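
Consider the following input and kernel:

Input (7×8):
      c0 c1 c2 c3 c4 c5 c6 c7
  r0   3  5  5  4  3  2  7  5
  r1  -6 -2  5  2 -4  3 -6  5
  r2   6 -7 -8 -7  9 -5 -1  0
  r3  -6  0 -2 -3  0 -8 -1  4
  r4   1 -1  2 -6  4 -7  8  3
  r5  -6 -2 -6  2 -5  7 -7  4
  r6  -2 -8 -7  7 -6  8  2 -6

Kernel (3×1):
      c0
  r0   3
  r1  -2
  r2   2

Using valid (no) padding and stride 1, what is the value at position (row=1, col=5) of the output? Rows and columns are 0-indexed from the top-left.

3

The receptive field on the input at this output position is [3 / -5 / -8]. Elementwise product with the kernel and sum: 3·3 + -5·-2 + -8·2.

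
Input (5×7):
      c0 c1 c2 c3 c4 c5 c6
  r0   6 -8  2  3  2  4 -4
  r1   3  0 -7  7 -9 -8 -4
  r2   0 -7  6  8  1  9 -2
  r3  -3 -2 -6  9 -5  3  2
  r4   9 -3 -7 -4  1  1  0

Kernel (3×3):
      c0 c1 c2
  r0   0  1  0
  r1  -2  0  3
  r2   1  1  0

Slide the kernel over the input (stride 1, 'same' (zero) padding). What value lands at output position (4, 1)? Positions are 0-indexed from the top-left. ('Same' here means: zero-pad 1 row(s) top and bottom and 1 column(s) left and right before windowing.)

-41

The receptive field on the zero-padded input at this output position is [-3 -2 -6 / 9 -3 -7 / 0 0 0]. Elementwise product with the kernel and sum: -2·1 + 9·-2 + -7·3 + 0·1 + 0·1.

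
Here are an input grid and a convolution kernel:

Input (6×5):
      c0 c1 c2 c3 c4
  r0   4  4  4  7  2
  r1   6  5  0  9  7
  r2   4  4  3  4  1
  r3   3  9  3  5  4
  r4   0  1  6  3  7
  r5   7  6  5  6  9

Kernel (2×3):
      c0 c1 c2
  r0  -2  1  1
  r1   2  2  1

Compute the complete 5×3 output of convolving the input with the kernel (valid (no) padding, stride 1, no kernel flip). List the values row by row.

22 22 26
12 17 31
26 28 19
14 7 28
38 35 29

Output[0,0]: The receptive field on the input at this output position is [4 4 4 / 6 5 0]. Elementwise product with the kernel and sum: 4·-2 + 4·1 + 4·1 + 6·2 + 5·2 + 0·1.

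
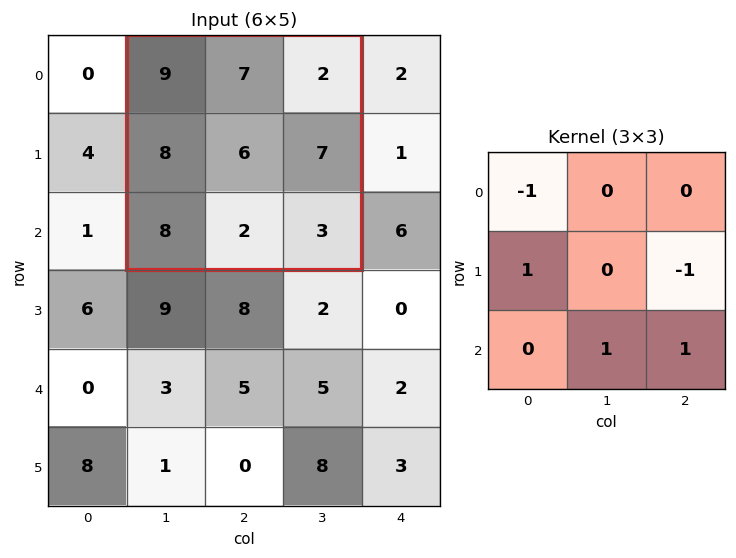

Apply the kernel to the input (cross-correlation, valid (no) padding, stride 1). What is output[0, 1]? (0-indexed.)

-3

The receptive field on the input at this output position is [9 7 2 / 8 6 7 / 8 2 3]. Elementwise product with the kernel and sum: 9·-1 + 8·1 + 7·-1 + 2·1 + 3·1.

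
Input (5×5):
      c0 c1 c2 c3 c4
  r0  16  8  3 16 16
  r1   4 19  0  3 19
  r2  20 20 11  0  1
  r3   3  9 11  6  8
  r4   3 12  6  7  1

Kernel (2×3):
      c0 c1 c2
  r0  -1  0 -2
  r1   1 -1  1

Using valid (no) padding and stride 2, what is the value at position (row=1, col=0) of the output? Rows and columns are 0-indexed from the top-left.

The receptive field on the input at this output position is [20 20 11 / 3 9 11]. Elementwise product with the kernel and sum: 20·-1 + 11·-2 + 3·1 + 9·-1 + 11·1.

-37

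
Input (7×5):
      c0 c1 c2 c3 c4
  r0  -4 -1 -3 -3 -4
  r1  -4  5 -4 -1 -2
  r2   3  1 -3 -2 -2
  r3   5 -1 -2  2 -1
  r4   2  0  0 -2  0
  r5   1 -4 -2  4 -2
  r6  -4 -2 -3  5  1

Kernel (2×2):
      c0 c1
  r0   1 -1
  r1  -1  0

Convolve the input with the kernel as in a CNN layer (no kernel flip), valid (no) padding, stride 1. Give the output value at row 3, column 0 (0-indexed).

4

The receptive field on the input at this output position is [5 -1 / 2 0]. Elementwise product with the kernel and sum: 5·1 + -1·-1 + 2·-1.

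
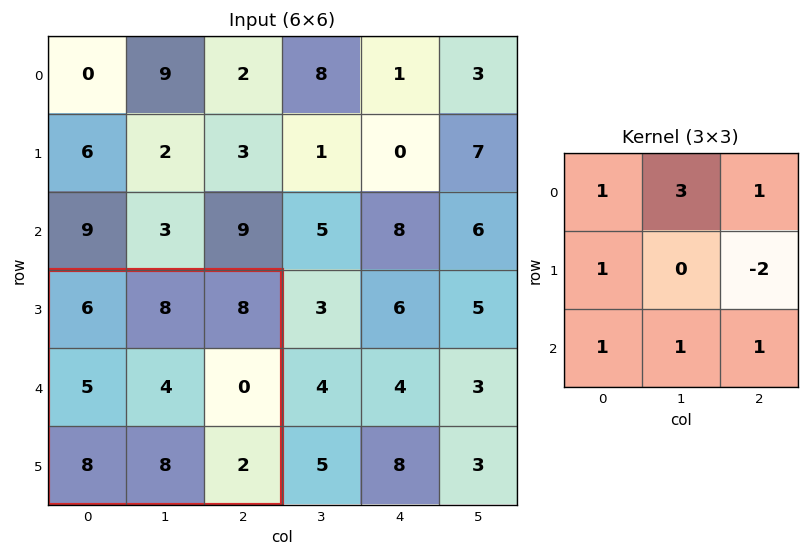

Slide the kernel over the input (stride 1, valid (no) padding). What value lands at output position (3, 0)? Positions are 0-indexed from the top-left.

61

The receptive field on the input at this output position is [6 8 8 / 5 4 0 / 8 8 2]. Elementwise product with the kernel and sum: 6·1 + 8·3 + 8·1 + 5·1 + 0·-2 + 8·1 + 8·1 + 2·1.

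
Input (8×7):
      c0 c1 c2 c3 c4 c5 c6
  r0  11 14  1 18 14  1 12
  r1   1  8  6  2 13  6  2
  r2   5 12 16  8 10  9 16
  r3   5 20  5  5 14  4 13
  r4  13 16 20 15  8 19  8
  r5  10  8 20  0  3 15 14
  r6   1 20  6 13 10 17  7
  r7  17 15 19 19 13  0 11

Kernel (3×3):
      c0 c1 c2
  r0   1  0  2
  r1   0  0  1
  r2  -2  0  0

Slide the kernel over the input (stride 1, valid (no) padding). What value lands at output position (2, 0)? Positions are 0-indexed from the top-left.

16

The receptive field on the input at this output position is [5 12 16 / 5 20 5 / 13 16 20]. Elementwise product with the kernel and sum: 5·1 + 16·2 + 5·1 + 13·-2.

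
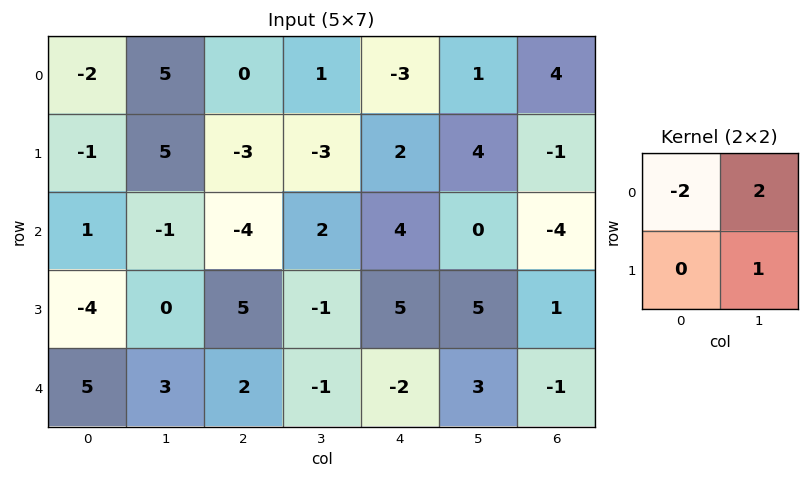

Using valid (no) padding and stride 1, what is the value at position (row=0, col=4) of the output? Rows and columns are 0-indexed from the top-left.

12

The receptive field on the input at this output position is [-3 1 / 2 4]. Elementwise product with the kernel and sum: -3·-2 + 1·2 + 4·1.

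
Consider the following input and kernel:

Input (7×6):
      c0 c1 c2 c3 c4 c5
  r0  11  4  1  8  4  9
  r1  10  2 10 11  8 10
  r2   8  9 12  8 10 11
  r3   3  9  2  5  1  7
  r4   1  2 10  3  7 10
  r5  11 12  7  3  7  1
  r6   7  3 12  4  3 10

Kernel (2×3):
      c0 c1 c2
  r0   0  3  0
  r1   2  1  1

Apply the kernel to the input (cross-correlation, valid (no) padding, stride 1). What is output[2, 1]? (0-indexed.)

61

The receptive field on the input at this output position is [9 12 8 / 9 2 5]. Elementwise product with the kernel and sum: 12·3 + 9·2 + 2·1 + 5·1.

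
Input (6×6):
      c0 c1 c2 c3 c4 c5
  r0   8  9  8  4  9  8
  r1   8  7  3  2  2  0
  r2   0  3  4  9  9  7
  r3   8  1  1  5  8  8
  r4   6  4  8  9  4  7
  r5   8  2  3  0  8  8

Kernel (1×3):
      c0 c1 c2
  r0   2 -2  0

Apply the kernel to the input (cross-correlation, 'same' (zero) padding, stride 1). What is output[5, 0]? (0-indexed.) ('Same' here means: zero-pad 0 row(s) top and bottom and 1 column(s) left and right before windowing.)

The receptive field on the zero-padded input at this output position is [0 8 2]. Elementwise product with the kernel and sum: 0·2 + 8·-2.

-16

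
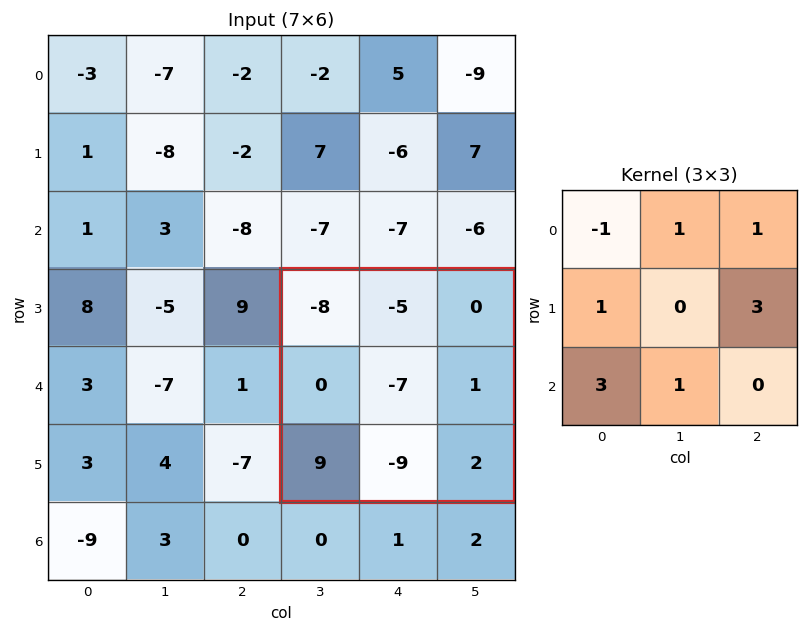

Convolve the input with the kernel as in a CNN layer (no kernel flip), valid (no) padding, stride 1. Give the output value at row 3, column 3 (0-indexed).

The receptive field on the input at this output position is [-8 -5 0 / 0 -7 1 / 9 -9 2]. Elementwise product with the kernel and sum: -8·-1 + -5·1 + 0·1 + 0·1 + 1·3 + 9·3 + -9·1.

24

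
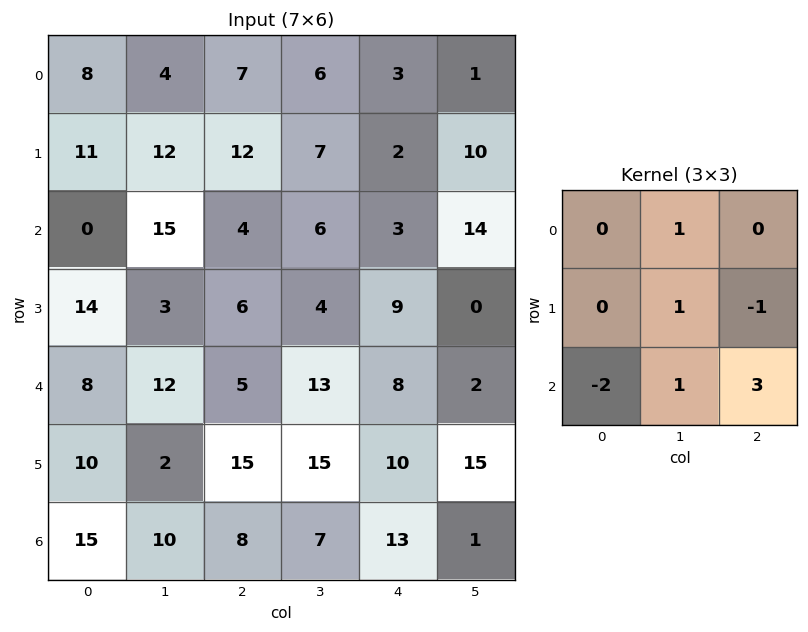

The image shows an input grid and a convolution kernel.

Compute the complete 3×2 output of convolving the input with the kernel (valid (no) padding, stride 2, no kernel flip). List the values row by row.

31 18
23 28
3 48

Output[0,0]: The receptive field on the input at this output position is [8 4 7 / 11 12 12 / 0 15 4]. Elementwise product with the kernel and sum: 4·1 + 12·1 + 12·-1 + 0·-2 + 15·1 + 4·3.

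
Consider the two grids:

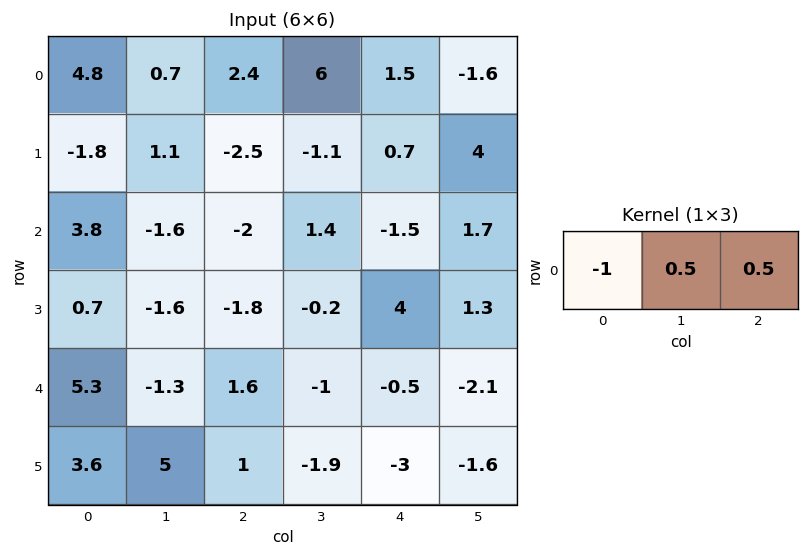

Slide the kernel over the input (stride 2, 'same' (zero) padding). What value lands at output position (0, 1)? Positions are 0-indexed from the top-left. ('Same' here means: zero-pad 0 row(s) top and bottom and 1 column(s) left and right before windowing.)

3.5

The receptive field on the zero-padded input at this output position is [0.7 2.4 6]. Elementwise product with the kernel and sum: 0.7·-1 + 2.4·0.5 + 6·0.5.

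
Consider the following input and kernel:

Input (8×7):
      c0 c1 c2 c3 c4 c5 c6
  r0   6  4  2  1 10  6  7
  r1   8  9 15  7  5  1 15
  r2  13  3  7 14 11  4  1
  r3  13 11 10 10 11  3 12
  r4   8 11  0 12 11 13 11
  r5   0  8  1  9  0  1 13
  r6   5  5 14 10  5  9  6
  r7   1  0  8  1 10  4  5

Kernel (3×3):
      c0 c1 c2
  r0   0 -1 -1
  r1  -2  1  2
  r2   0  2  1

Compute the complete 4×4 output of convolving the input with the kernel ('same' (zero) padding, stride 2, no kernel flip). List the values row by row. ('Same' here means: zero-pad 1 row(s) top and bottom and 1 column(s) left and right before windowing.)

39 33 31 25
39 37 10 2
14 -7 0 -1
9 31 26 -15

Output[0,0]: The receptive field on the zero-padded input at this output position is [0 0 0 / 0 6 4 / 0 8 9]. Elementwise product with the kernel and sum: 0·-1 + 0·-1 + 0·-2 + 6·1 + 4·2 + 8·2 + 9·1.
Output[0,1]: The receptive field on the zero-padded input at this output position is [0 0 0 / 4 2 1 / 9 15 7]. Elementwise product with the kernel and sum: 0·-1 + 0·-1 + 4·-2 + 2·1 + 1·2 + 15·2 + 7·1.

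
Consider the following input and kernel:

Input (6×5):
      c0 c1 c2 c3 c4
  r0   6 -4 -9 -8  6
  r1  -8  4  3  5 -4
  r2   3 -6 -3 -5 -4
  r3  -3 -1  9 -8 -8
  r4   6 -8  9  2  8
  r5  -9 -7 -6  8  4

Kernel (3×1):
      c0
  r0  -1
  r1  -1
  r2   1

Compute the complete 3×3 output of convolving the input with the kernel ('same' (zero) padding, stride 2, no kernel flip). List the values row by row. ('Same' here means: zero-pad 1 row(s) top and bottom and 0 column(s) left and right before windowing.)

-14 12 -10
2 9 0
-12 -24 4

Output[0,0]: The receptive field on the zero-padded input at this output position is [0 / 6 / -8]. Elementwise product with the kernel and sum: 0·-1 + 6·-1 + -8·1.
Output[0,1]: The receptive field on the zero-padded input at this output position is [0 / -9 / 3]. Elementwise product with the kernel and sum: 0·-1 + -9·-1 + 3·1.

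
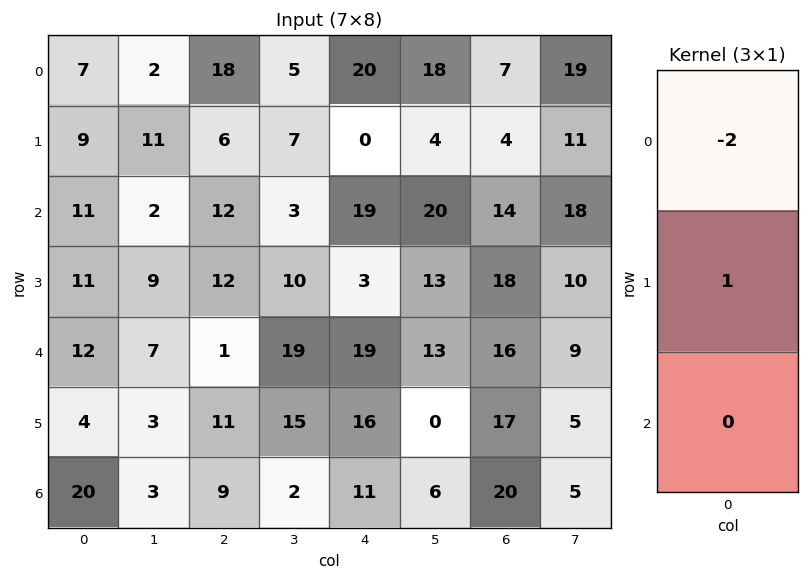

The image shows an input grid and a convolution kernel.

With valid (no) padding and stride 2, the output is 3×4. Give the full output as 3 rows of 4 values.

-5 -30 -40 -10
-11 -12 -35 -10
-20 9 -22 -15

Output[0,0]: The receptive field on the input at this output position is [7 / 9 / 11]. Elementwise product with the kernel and sum: 7·-2 + 9·1.
Output[0,1]: The receptive field on the input at this output position is [18 / 6 / 12]. Elementwise product with the kernel and sum: 18·-2 + 6·1.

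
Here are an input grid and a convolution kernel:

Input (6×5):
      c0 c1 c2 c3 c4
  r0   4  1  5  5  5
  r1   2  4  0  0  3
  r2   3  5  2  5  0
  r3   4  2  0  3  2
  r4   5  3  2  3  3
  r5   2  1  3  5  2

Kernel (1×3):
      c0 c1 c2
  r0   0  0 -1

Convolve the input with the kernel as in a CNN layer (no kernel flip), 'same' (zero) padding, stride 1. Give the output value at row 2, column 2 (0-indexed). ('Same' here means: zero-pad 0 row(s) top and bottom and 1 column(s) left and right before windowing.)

-5

The receptive field on the zero-padded input at this output position is [5 2 5]. Elementwise product with the kernel and sum: 5·-1.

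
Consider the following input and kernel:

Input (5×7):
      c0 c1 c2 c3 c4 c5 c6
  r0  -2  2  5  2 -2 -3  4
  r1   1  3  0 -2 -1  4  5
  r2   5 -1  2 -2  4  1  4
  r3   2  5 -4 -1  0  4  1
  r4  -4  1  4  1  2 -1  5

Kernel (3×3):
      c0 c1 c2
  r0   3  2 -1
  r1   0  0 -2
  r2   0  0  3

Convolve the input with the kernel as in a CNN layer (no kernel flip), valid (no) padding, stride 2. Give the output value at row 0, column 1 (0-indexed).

35

The receptive field on the input at this output position is [5 2 -2 / 0 -2 -1 / 2 -2 4]. Elementwise product with the kernel and sum: 5·3 + 2·2 + -2·-1 + -1·-2 + 4·3.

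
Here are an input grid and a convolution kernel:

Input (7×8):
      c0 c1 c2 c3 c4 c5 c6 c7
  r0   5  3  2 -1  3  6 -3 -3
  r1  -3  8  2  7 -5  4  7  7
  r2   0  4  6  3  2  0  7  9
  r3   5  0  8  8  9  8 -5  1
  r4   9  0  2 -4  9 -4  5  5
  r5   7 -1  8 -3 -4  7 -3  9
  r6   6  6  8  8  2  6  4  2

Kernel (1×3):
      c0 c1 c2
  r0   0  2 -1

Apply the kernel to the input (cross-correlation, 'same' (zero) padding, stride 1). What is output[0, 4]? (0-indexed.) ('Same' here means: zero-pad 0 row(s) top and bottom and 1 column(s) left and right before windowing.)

0

The receptive field on the zero-padded input at this output position is [-1 3 6]. Elementwise product with the kernel and sum: 3·2 + 6·-1.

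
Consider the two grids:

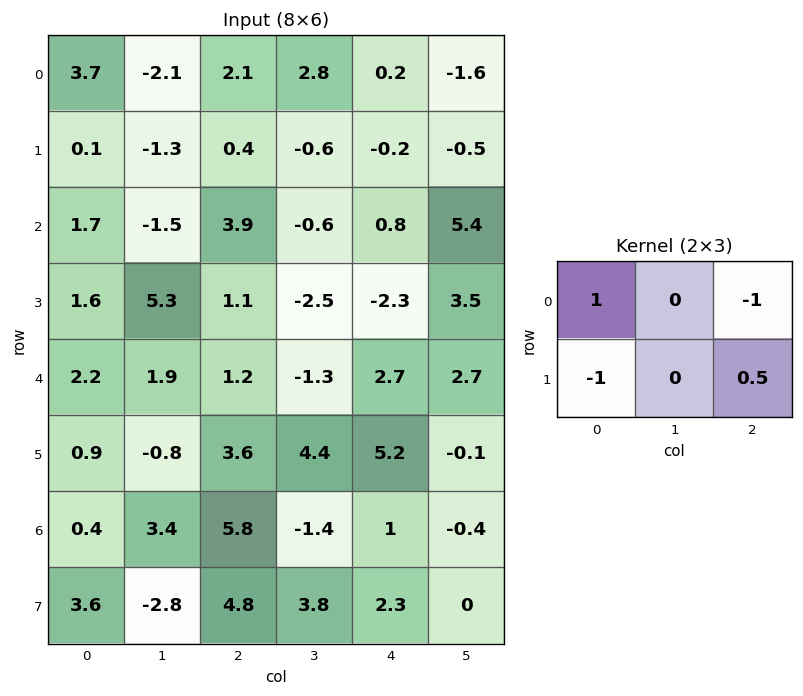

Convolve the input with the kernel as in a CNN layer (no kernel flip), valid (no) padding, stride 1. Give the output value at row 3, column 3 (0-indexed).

The receptive field on the input at this output position is [-2.5 -2.3 3.5 / -1.3 2.7 2.7]. Elementwise product with the kernel and sum: -2.5·1 + 3.5·-1 + -1.3·-1 + 2.7·0.5.

-3.35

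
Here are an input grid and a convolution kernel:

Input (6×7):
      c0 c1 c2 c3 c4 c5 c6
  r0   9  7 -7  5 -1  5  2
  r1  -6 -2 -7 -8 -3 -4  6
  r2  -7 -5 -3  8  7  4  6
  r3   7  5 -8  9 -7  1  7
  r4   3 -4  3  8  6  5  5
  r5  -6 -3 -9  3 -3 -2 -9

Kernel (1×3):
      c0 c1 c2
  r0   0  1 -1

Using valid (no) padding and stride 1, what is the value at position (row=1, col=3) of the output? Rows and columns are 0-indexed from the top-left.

The receptive field on the input at this output position is [-8 -3 -4]. Elementwise product with the kernel and sum: -3·1 + -4·-1.

1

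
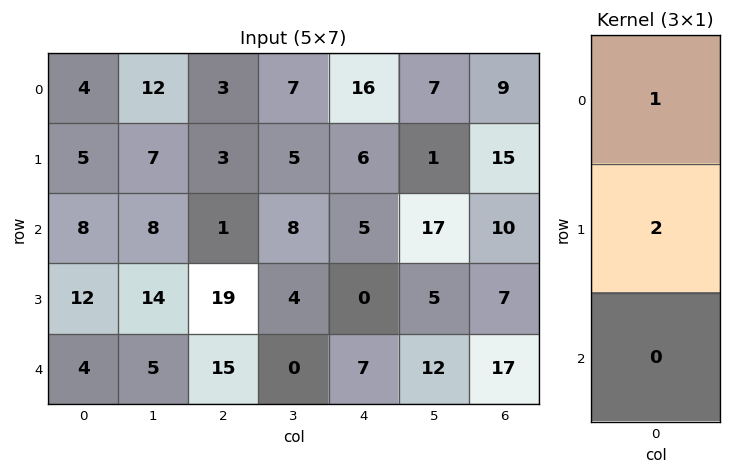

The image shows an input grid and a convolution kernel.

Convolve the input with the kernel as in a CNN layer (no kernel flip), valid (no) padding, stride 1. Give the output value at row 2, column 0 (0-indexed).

The receptive field on the input at this output position is [8 / 12 / 4]. Elementwise product with the kernel and sum: 8·1 + 12·2.

32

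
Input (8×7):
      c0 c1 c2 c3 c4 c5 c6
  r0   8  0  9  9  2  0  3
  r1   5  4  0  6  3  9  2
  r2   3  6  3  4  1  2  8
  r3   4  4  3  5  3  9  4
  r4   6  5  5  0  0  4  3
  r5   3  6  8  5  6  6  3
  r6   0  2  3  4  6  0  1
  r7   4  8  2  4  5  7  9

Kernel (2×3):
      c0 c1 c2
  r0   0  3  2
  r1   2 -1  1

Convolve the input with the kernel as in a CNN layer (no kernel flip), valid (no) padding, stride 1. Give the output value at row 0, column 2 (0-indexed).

28

The receptive field on the input at this output position is [9 9 2 / 0 6 3]. Elementwise product with the kernel and sum: 9·3 + 2·2 + 0·2 + 6·-1 + 3·1.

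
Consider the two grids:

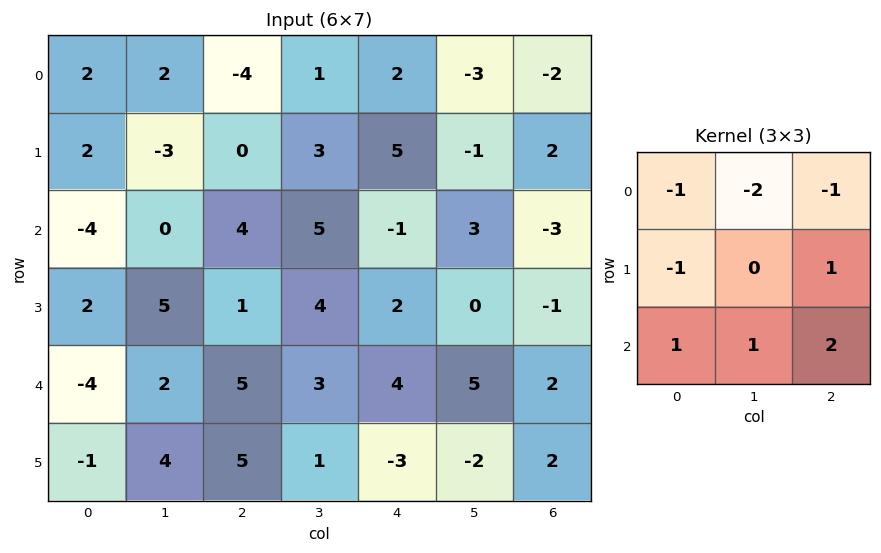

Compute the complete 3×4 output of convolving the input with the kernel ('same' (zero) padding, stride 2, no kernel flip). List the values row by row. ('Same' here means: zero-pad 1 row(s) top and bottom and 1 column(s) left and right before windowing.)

Output[0,0]: The receptive field on the zero-padded input at this output position is [0 0 0 / 0 2 2 / 0 2 -3]. Elementwise product with the kernel and sum: 0·-1 + 0·-2 + 0·-1 + 0·-1 + 2·1 + 0·1 + 2·1 + -3·2.
Output[0,1]: The receptive field on the zero-padded input at this output position is [0 0 0 / 2 -4 1 / -3 0 3]. Elementwise product with the kernel and sum: 0·-1 + 0·-2 + 0·-1 + 2·-1 + 1·1 + -3·1 + 0·1 + 3·2.

-2 2 2 4
11 19 -8 -7
0 1 -12 -3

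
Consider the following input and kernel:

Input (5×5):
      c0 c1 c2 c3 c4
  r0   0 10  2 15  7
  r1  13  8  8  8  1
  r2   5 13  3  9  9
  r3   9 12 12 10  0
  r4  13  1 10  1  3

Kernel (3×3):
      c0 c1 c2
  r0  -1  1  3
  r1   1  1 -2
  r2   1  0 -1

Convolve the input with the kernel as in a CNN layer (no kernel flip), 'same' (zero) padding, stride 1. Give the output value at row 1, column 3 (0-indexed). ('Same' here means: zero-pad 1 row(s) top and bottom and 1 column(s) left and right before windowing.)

42

The receptive field on the zero-padded input at this output position is [2 15 7 / 8 8 1 / 3 9 9]. Elementwise product with the kernel and sum: 2·-1 + 15·1 + 7·3 + 8·1 + 8·1 + 1·-2 + 3·1 + 9·-1.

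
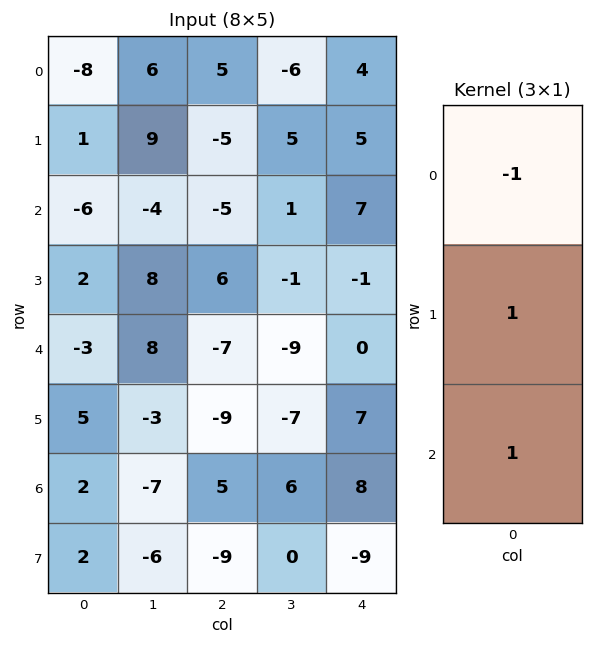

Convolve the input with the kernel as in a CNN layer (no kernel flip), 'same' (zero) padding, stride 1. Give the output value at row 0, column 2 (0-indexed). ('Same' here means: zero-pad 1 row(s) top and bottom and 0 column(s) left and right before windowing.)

The receptive field on the zero-padded input at this output position is [0 / 5 / -5]. Elementwise product with the kernel and sum: 0·-1 + 5·1 + -5·1.

0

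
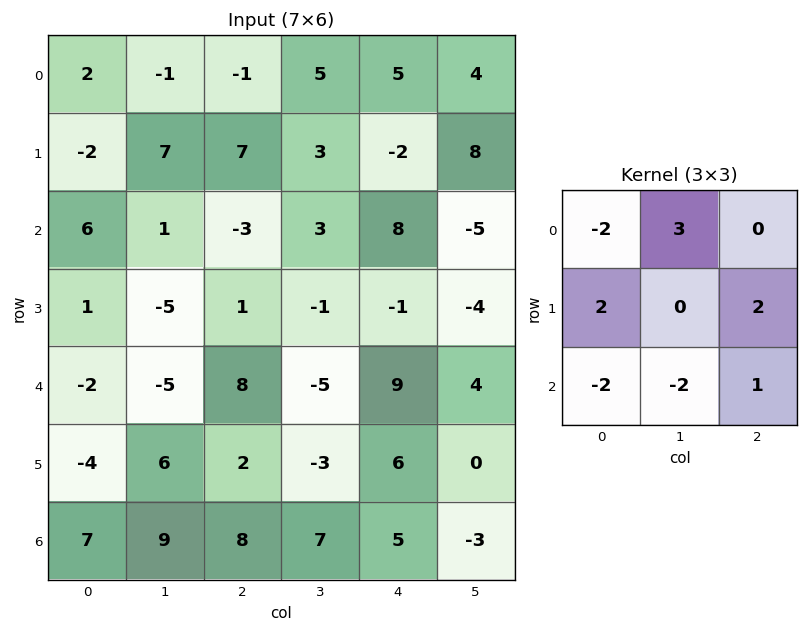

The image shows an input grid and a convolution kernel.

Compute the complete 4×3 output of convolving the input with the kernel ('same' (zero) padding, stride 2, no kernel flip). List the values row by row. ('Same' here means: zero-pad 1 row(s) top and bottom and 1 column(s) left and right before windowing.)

Output[0,0]: The receptive field on the zero-padded input at this output position is [0 0 0 / 0 2 -1 / 0 -2 7]. Elementwise product with the kernel and sum: 0·-2 + 0·3 + 0·2 + -1·2 + 0·-2 + -2·-2 + 7·1.

9 -17 24
-11 22 -16
7 -26 -9
6 26 32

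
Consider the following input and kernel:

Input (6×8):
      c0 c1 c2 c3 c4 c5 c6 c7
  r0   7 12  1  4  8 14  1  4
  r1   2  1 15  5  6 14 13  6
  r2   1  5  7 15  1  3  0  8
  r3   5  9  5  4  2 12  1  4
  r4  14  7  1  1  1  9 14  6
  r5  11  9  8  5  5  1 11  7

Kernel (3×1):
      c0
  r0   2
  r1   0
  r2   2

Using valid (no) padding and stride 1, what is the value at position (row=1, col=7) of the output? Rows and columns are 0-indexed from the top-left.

The receptive field on the input at this output position is [6 / 8 / 4]. Elementwise product with the kernel and sum: 6·2 + 4·2.

20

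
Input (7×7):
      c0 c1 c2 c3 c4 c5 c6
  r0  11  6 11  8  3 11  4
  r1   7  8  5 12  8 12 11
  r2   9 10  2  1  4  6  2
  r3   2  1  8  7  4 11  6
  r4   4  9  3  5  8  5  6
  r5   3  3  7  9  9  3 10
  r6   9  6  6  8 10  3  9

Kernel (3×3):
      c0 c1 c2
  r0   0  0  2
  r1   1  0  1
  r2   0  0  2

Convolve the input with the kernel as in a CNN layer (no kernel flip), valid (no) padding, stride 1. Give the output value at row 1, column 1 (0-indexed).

49

The receptive field on the input at this output position is [8 5 12 / 10 2 1 / 1 8 7]. Elementwise product with the kernel and sum: 12·2 + 10·1 + 1·1 + 7·2.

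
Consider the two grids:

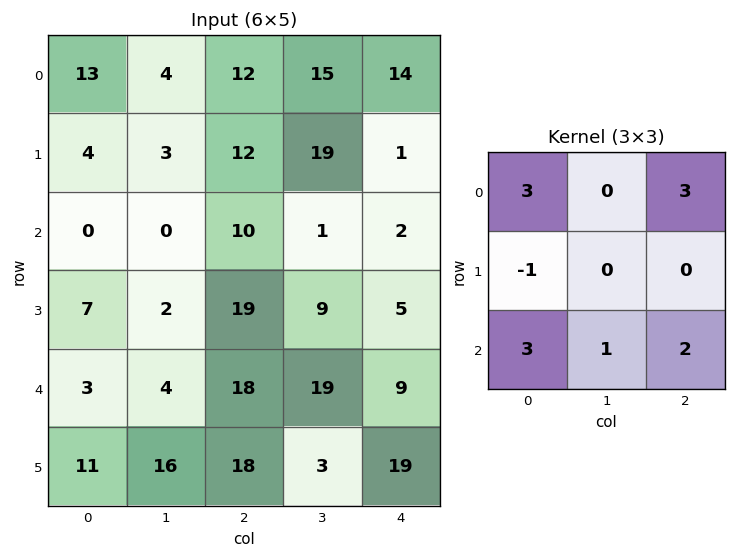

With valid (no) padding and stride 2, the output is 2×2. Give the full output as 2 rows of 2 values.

91 101
72 108

Output[0,0]: The receptive field on the input at this output position is [13 4 12 / 4 3 12 / 0 0 10]. Elementwise product with the kernel and sum: 13·3 + 12·3 + 4·-1 + 0·3 + 0·1 + 10·2.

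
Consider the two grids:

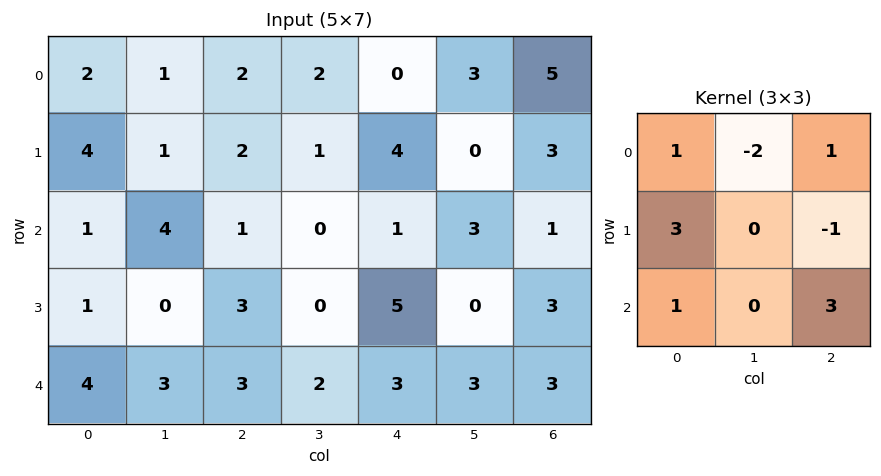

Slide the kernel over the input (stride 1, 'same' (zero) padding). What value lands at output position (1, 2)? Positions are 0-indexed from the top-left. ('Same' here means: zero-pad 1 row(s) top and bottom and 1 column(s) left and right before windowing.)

5

The receptive field on the zero-padded input at this output position is [1 2 2 / 1 2 1 / 4 1 0]. Elementwise product with the kernel and sum: 1·1 + 2·-2 + 2·1 + 1·3 + 1·-1 + 4·1 + 0·3.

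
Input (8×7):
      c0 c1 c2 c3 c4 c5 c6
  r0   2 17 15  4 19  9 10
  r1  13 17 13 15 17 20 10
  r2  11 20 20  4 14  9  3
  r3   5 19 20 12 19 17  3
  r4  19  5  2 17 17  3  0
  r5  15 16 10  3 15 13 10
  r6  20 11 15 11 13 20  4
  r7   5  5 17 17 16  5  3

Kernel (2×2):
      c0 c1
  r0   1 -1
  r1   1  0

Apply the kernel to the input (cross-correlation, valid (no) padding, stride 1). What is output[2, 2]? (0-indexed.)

36

The receptive field on the input at this output position is [20 4 / 20 12]. Elementwise product with the kernel and sum: 20·1 + 4·-1 + 20·1.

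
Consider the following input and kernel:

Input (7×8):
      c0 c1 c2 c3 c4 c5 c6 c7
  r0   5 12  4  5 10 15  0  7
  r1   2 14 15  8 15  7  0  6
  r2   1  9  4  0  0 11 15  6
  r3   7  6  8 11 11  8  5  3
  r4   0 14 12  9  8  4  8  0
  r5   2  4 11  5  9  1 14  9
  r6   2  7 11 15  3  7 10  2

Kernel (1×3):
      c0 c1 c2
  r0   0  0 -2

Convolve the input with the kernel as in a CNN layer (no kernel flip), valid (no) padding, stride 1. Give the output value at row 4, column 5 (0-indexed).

The receptive field on the input at this output position is [4 8 0]. Elementwise product with the kernel and sum: 0·-2.

0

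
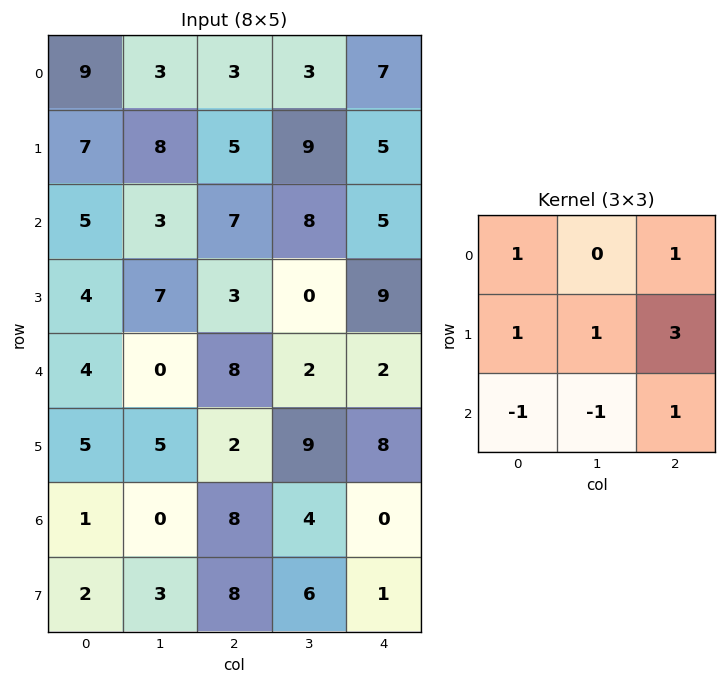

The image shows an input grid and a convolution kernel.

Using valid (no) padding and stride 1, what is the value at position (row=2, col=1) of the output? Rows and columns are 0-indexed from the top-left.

The receptive field on the input at this output position is [3 7 8 / 7 3 0 / 0 8 2]. Elementwise product with the kernel and sum: 3·1 + 8·1 + 7·1 + 3·1 + 0·3 + 0·-1 + 8·-1 + 2·1.

15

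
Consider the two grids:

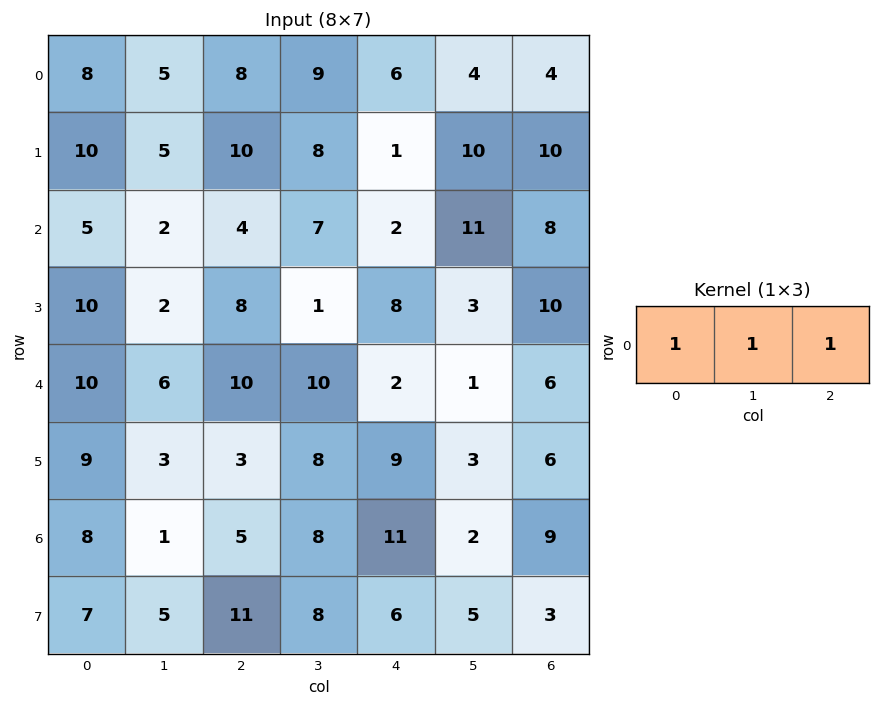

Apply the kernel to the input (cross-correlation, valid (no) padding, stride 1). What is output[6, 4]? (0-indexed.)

The receptive field on the input at this output position is [11 2 9]. Elementwise product with the kernel and sum: 11·1 + 2·1 + 9·1.

22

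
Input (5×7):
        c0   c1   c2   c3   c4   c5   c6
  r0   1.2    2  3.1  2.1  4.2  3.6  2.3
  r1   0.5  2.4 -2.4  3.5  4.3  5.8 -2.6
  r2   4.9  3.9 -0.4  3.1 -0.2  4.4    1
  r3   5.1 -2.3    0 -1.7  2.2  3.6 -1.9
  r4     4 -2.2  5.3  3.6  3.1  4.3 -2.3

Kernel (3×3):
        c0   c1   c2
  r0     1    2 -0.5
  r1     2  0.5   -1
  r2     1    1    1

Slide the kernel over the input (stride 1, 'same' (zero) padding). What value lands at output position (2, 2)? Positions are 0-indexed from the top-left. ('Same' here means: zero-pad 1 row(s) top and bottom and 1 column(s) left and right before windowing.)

The receptive field on the zero-padded input at this output position is [2.4 -2.4 3.5 / 3.9 -0.4 3.1 / -2.3 0 -1.7]. Elementwise product with the kernel and sum: 2.4·1 + -2.4·2 + 3.5·-0.5 + 3.9·2 + -0.4·0.5 + 3.1·-1 + -2.3·1 + 0·1 + -1.7·1.

-3.65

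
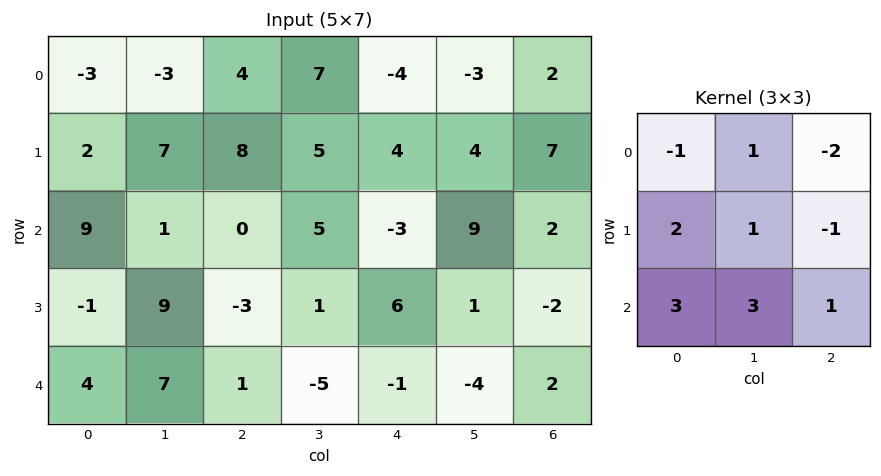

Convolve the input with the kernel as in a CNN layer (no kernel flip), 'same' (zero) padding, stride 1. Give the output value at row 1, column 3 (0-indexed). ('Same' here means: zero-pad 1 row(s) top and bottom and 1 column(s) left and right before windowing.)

40

The receptive field on the zero-padded input at this output position is [4 7 -4 / 8 5 4 / 0 5 -3]. Elementwise product with the kernel and sum: 4·-1 + 7·1 + -4·-2 + 8·2 + 5·1 + 4·-1 + 0·3 + 5·3 + -3·1.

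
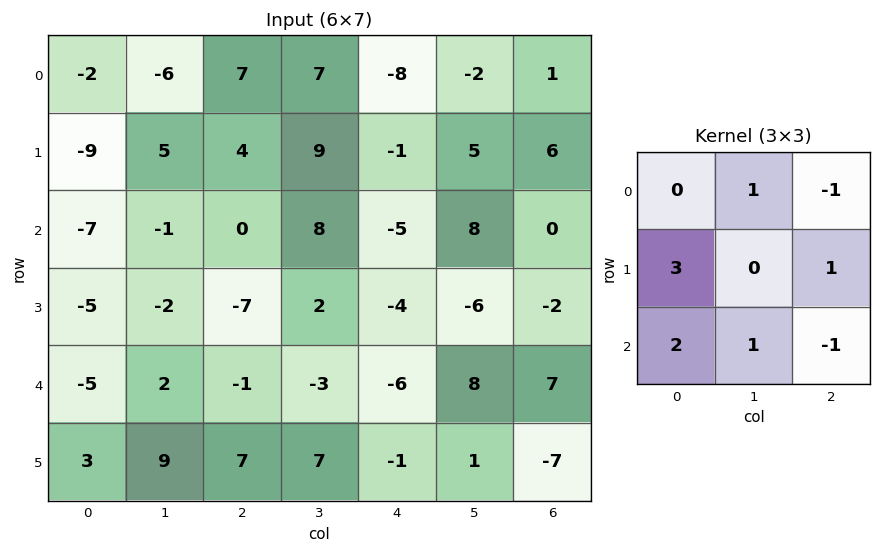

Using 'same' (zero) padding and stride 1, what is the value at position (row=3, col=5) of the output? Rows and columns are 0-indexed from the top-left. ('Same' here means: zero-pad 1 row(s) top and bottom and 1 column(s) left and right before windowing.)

The receptive field on the zero-padded input at this output position is [-5 8 0 / -4 -6 -2 / -6 8 7]. Elementwise product with the kernel and sum: 8·1 + 0·-1 + -4·3 + -2·1 + -6·2 + 8·1 + 7·-1.

-17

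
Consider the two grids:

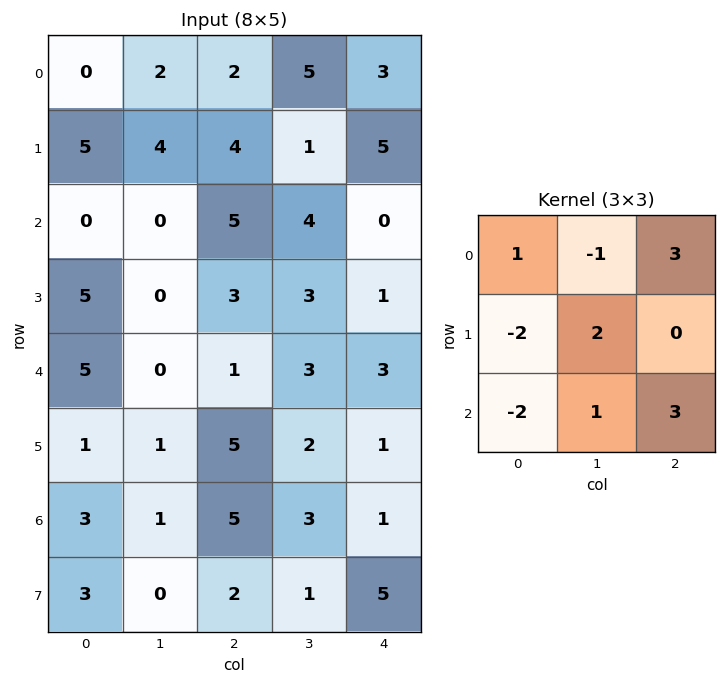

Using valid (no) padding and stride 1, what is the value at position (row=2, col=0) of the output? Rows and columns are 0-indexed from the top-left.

-2

The receptive field on the input at this output position is [0 0 5 / 5 0 3 / 5 0 1]. Elementwise product with the kernel and sum: 0·1 + 0·-1 + 5·3 + 5·-2 + 0·2 + 5·-2 + 0·1 + 1·3.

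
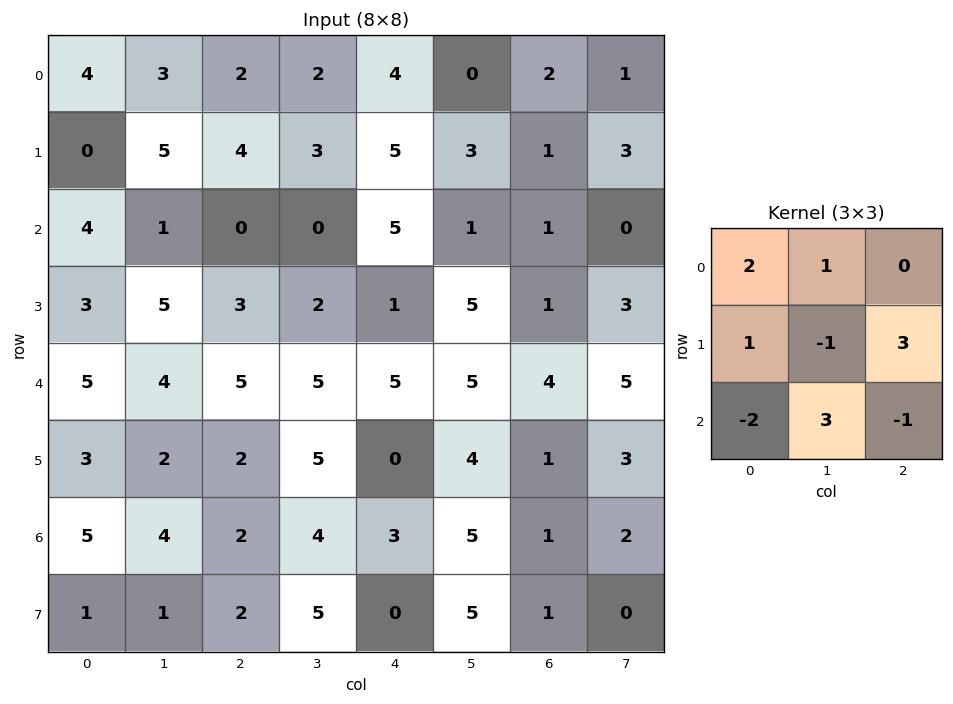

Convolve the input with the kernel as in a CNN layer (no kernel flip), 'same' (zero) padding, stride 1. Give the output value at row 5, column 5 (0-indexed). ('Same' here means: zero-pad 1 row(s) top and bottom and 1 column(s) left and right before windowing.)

The receptive field on the zero-padded input at this output position is [5 5 4 / 0 4 1 / 3 5 1]. Elementwise product with the kernel and sum: 5·2 + 5·1 + 0·1 + 4·-1 + 1·3 + 3·-2 + 5·3 + 1·-1.

22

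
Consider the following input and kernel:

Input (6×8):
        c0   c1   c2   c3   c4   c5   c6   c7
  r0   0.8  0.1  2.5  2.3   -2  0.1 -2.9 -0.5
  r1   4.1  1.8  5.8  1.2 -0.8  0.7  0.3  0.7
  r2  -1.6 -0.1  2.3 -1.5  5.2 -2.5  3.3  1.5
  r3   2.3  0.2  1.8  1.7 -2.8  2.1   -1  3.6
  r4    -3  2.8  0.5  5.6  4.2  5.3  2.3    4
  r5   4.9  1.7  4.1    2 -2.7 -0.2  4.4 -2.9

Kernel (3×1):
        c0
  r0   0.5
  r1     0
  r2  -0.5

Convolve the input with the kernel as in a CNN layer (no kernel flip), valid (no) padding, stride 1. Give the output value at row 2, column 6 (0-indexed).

0.5

The receptive field on the input at this output position is [3.3 / -1 / 2.3]. Elementwise product with the kernel and sum: 3.3·0.5 + 2.3·-0.5.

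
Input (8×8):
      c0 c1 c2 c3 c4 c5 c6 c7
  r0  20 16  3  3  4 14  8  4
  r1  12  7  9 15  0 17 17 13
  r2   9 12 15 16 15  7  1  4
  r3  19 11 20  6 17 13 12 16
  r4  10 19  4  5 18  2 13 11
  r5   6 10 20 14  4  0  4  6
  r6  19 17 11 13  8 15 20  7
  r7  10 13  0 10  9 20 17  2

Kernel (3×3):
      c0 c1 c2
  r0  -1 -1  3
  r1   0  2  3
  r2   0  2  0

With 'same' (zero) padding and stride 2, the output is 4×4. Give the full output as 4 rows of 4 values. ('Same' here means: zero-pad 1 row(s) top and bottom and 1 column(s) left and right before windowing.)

Output[0,0]: The receptive field on the zero-padded input at this output position is [0 0 0 / 0 20 16 / 0 12 7]. Elementwise product with the kernel and sum: 0·-1 + 0·-1 + 0·3 + 20·2 + 16·3 + 12·2.

112 33 50 62
101 147 121 43
103 50 66 90
133 73 61 109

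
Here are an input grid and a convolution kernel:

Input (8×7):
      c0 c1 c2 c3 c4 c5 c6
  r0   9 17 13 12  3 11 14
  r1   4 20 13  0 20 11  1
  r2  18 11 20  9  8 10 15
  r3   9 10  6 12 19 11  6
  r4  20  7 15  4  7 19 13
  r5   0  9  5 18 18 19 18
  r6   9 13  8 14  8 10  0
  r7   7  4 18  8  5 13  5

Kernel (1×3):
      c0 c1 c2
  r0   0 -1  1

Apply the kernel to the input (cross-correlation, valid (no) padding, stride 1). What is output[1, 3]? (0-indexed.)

The receptive field on the input at this output position is [0 20 11]. Elementwise product with the kernel and sum: 20·-1 + 11·1.

-9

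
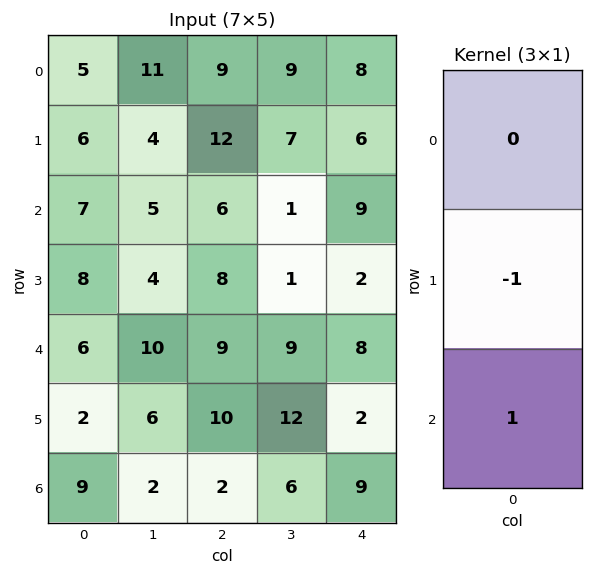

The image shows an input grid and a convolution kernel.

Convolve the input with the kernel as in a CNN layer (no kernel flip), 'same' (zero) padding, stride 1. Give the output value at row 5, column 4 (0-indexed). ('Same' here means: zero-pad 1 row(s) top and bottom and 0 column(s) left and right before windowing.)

7

The receptive field on the zero-padded input at this output position is [8 / 2 / 9]. Elementwise product with the kernel and sum: 2·-1 + 9·1.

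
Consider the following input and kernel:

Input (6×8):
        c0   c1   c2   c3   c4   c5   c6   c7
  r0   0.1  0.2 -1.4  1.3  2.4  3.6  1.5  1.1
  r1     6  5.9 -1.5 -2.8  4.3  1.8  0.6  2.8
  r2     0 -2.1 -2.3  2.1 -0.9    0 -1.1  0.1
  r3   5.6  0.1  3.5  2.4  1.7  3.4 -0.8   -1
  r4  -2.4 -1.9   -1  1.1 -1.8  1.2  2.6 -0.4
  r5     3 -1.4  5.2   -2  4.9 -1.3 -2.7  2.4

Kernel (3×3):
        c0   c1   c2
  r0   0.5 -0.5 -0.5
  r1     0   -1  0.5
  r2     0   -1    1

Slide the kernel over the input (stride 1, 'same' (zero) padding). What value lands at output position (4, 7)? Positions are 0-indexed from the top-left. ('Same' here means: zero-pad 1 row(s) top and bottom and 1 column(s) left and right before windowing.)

The receptive field on the zero-padded input at this output position is [-0.8 -1 0 / 2.6 -0.4 0 / -2.7 2.4 0]. Elementwise product with the kernel and sum: -0.8·0.5 + -1·-0.5 + 0·-0.5 + -0.4·-1 + 0·0.5 + 2.4·-1 + 0·1.

-1.9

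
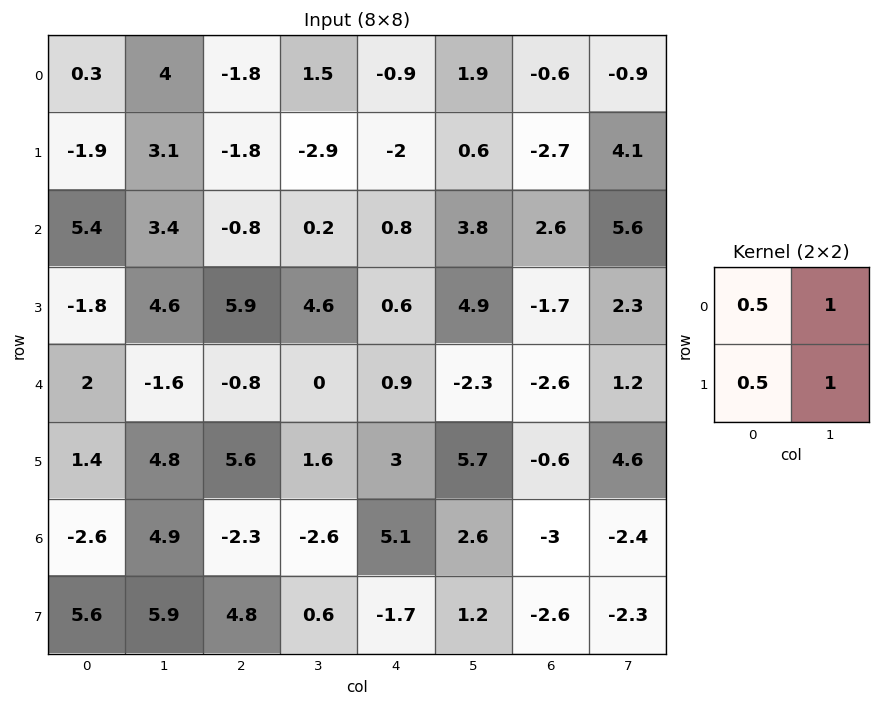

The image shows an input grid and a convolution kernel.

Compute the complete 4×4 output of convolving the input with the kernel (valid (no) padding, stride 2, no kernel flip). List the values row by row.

Output[0,0]: The receptive field on the input at this output position is [0.3 4 / -1.9 3.1]. Elementwise product with the kernel and sum: 0.3·0.5 + 4·1 + -1.9·0.5 + 3.1·1.

6.3 -3.2 1.05 1.55
9.8 7.35 9.4 8.35
4.9 4 5.35 4.2
12.3 -0.75 5.5 -7.5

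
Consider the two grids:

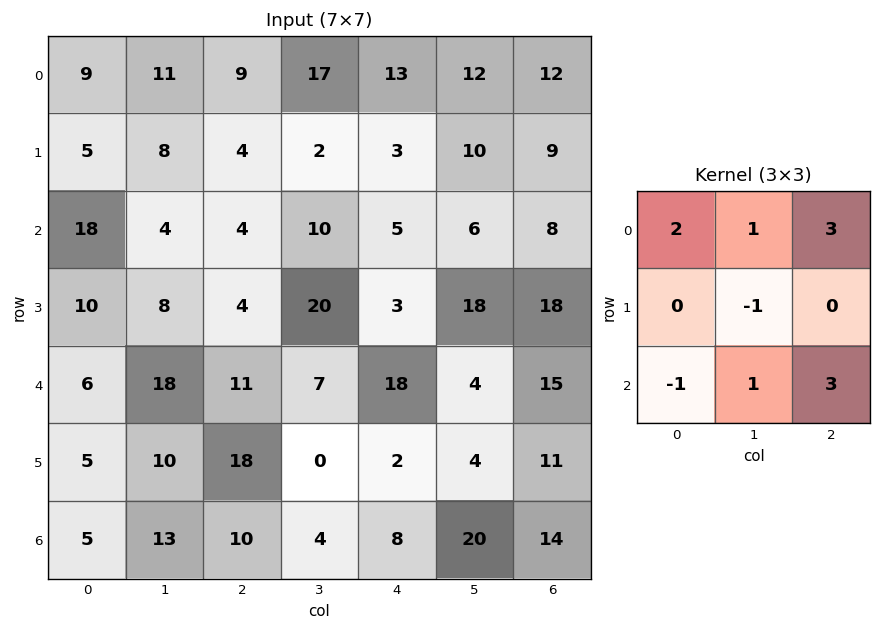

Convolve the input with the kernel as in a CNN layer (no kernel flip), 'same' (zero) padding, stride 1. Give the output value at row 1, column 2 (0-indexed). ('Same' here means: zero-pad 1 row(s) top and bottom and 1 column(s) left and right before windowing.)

108

The receptive field on the zero-padded input at this output position is [11 9 17 / 8 4 2 / 4 4 10]. Elementwise product with the kernel and sum: 11·2 + 9·1 + 17·3 + 4·-1 + 4·-1 + 4·1 + 10·3.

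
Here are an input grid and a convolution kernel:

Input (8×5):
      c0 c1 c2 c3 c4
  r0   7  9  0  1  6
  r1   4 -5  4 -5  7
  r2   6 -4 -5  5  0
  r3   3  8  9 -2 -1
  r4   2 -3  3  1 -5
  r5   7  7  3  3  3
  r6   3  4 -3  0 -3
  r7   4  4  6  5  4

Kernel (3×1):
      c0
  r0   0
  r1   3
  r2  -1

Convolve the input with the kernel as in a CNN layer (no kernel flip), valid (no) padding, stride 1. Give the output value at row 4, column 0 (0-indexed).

The receptive field on the input at this output position is [2 / 7 / 3]. Elementwise product with the kernel and sum: 7·3 + 3·-1.

18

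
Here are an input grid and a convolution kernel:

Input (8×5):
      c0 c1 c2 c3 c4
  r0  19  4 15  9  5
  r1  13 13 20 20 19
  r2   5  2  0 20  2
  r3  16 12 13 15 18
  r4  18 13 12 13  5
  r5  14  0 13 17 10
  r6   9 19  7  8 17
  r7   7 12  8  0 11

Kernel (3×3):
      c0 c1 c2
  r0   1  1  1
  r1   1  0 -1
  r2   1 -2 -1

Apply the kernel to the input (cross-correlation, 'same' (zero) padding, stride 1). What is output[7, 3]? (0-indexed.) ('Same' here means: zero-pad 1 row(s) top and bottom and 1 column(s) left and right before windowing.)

29

The receptive field on the zero-padded input at this output position is [7 8 17 / 8 0 11 / 0 0 0]. Elementwise product with the kernel and sum: 7·1 + 8·1 + 17·1 + 8·1 + 11·-1 + 0·1 + 0·-2 + 0·-1.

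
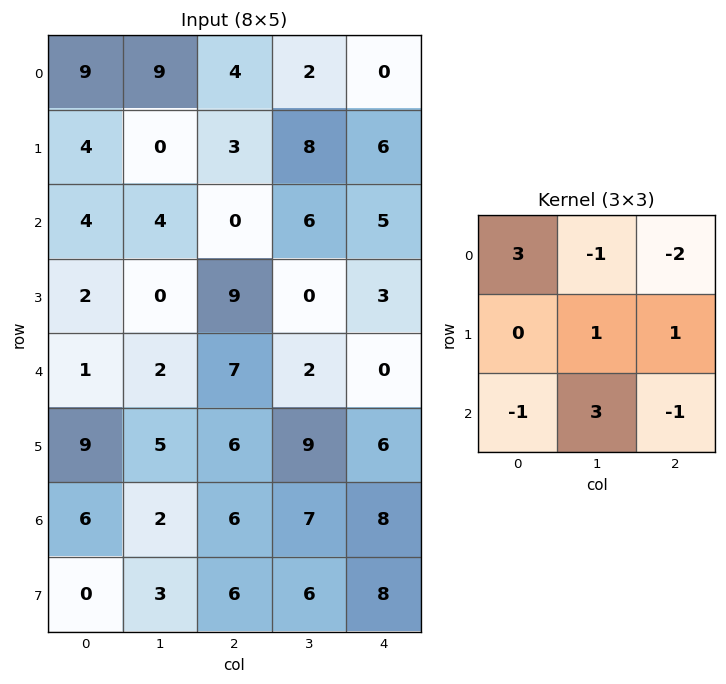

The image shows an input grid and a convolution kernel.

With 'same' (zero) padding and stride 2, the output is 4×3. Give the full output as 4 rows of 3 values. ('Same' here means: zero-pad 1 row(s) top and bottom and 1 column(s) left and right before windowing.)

30 7 10
10 14 32
23 4 6
-14 13 47

Output[0,0]: The receptive field on the zero-padded input at this output position is [0 0 0 / 0 9 9 / 0 4 0]. Elementwise product with the kernel and sum: 0·3 + 0·-1 + 0·-2 + 9·1 + 9·1 + 0·-1 + 4·3 + 0·-1.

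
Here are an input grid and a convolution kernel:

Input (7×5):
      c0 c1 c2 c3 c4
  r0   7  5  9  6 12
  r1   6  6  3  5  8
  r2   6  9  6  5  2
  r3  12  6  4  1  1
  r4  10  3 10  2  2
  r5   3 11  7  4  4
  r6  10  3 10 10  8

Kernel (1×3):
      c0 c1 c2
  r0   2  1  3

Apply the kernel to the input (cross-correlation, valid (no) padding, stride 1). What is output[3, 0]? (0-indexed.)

42

The receptive field on the input at this output position is [12 6 4]. Elementwise product with the kernel and sum: 12·2 + 6·1 + 4·3.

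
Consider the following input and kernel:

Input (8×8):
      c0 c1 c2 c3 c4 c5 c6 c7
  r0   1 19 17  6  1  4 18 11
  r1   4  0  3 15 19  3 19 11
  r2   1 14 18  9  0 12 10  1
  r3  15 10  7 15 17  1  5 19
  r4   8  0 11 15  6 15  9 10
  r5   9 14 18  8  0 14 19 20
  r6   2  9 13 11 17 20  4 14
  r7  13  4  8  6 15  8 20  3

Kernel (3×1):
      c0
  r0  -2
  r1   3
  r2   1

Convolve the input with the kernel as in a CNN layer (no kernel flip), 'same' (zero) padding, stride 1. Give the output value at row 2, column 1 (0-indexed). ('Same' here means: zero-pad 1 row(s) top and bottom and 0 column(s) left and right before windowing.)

The receptive field on the zero-padded input at this output position is [0 / 14 / 10]. Elementwise product with the kernel and sum: 0·-2 + 14·3 + 10·1.

52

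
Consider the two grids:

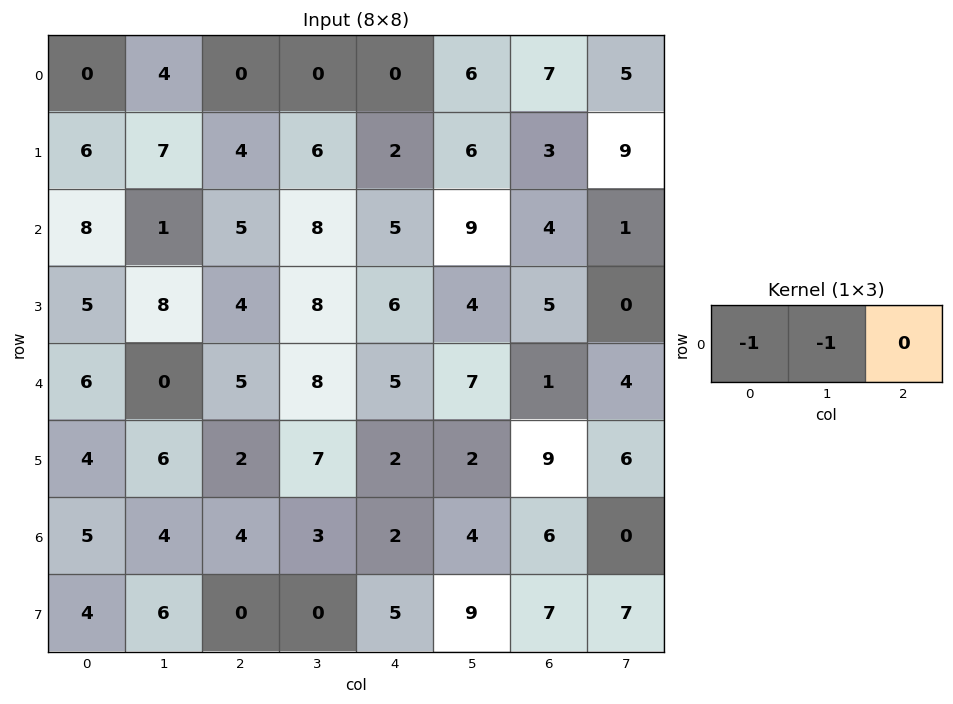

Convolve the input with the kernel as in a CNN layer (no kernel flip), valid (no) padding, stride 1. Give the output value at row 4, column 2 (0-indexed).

The receptive field on the input at this output position is [5 8 5]. Elementwise product with the kernel and sum: 5·-1 + 8·-1.

-13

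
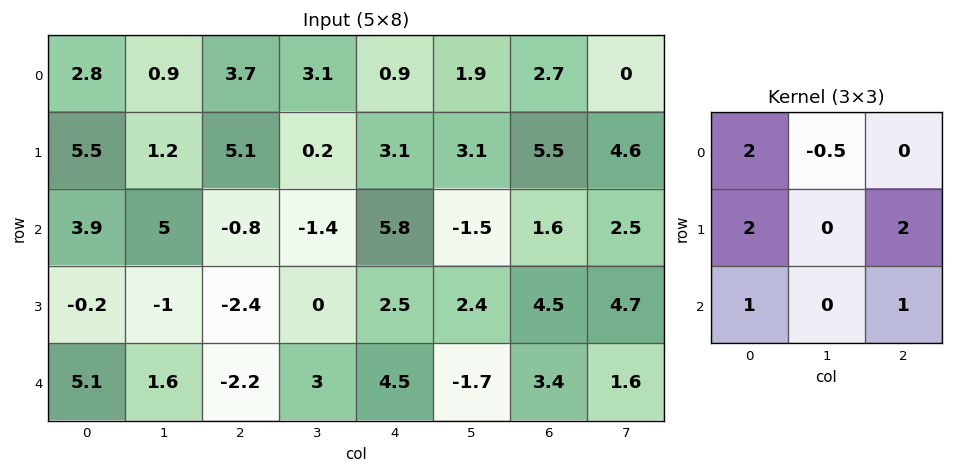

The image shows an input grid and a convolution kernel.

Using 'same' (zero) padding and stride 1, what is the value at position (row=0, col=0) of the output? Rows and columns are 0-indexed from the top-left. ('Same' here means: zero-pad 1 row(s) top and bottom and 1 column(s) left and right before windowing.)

The receptive field on the zero-padded input at this output position is [0 0 0 / 0 2.8 0.9 / 0 5.5 1.2]. Elementwise product with the kernel and sum: 0·2 + 0·-0.5 + 0·2 + 0.9·2 + 0·1 + 1.2·1.

3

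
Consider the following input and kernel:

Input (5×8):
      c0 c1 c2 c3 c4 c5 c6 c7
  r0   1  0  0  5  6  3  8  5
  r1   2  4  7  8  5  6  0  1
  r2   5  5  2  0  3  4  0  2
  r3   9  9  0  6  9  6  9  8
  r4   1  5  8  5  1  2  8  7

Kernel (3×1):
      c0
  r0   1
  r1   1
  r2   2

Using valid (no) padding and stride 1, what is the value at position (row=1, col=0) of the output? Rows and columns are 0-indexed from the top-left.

The receptive field on the input at this output position is [2 / 5 / 9]. Elementwise product with the kernel and sum: 2·1 + 5·1 + 9·2.

25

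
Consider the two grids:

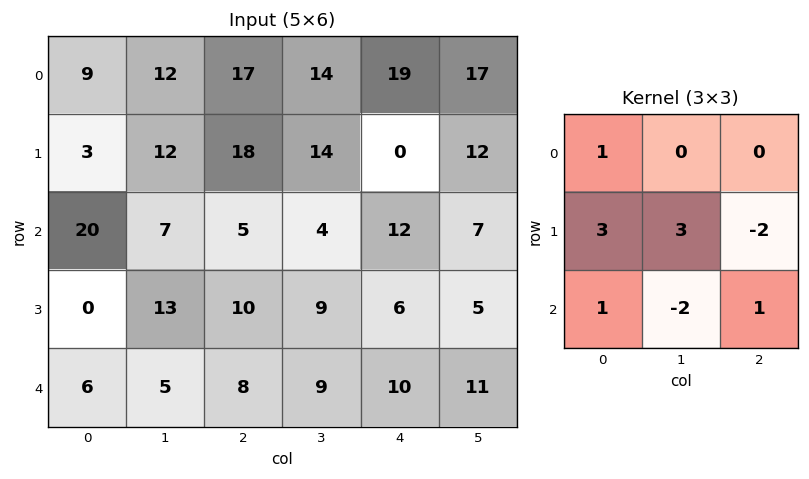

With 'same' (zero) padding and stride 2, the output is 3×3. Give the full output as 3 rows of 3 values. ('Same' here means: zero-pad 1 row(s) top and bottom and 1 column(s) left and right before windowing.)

9 49 91
59 42 50
8 34 44

Output[0,0]: The receptive field on the zero-padded input at this output position is [0 0 0 / 0 9 12 / 0 3 12]. Elementwise product with the kernel and sum: 0·1 + 0·3 + 9·3 + 12·-2 + 0·1 + 3·-2 + 12·1.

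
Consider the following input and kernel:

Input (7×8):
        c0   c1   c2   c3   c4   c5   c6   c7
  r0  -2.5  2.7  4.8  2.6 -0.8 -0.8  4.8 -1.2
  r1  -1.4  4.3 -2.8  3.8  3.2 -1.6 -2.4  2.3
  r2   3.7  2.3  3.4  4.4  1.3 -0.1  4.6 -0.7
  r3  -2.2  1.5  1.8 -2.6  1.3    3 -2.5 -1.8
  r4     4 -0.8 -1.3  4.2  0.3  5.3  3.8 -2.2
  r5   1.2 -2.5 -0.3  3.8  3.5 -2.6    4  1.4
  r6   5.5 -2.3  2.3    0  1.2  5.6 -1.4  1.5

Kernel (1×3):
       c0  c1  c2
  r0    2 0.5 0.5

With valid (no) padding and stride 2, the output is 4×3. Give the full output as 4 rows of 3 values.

Output[0,0]: The receptive field on the input at this output position is [-2.5 2.7 4.8]. Elementwise product with the kernel and sum: -2.5·2 + 2.7·0.5 + 4.8·0.5.
Output[0,1]: The receptive field on the input at this output position is [4.8 2.6 -0.8]. Elementwise product with the kernel and sum: 4.8·2 + 2.6·0.5 + -0.8·0.5.

-1.25 10.5 0.4
10.25 9.65 4.85
6.95 -0.35 5.15
11 5.2 4.5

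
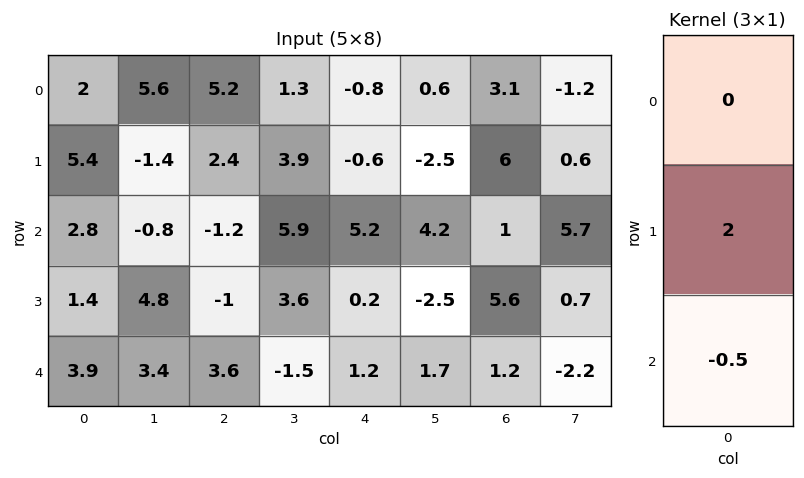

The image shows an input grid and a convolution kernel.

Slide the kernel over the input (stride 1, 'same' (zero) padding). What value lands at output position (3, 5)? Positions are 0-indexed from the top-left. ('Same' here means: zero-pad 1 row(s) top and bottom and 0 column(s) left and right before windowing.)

The receptive field on the zero-padded input at this output position is [4.2 / -2.5 / 1.7]. Elementwise product with the kernel and sum: -2.5·2 + 1.7·-0.5.

-5.85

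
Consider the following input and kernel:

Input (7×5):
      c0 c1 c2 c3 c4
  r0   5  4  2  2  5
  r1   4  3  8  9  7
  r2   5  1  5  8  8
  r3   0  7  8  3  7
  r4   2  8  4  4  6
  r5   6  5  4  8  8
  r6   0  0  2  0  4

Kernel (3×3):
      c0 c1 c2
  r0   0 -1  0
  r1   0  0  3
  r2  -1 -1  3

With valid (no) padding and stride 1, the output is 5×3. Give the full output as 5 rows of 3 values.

Output[0,0]: The receptive field on the input at this output position is [5 4 2 / 4 3 8 / 5 1 5]. Elementwise product with the kernel and sum: 4·-1 + 8·3 + 5·-1 + 1·-1 + 5·3.

29 43 30
29 10 25
25 4 23
6 19 27
10 18 30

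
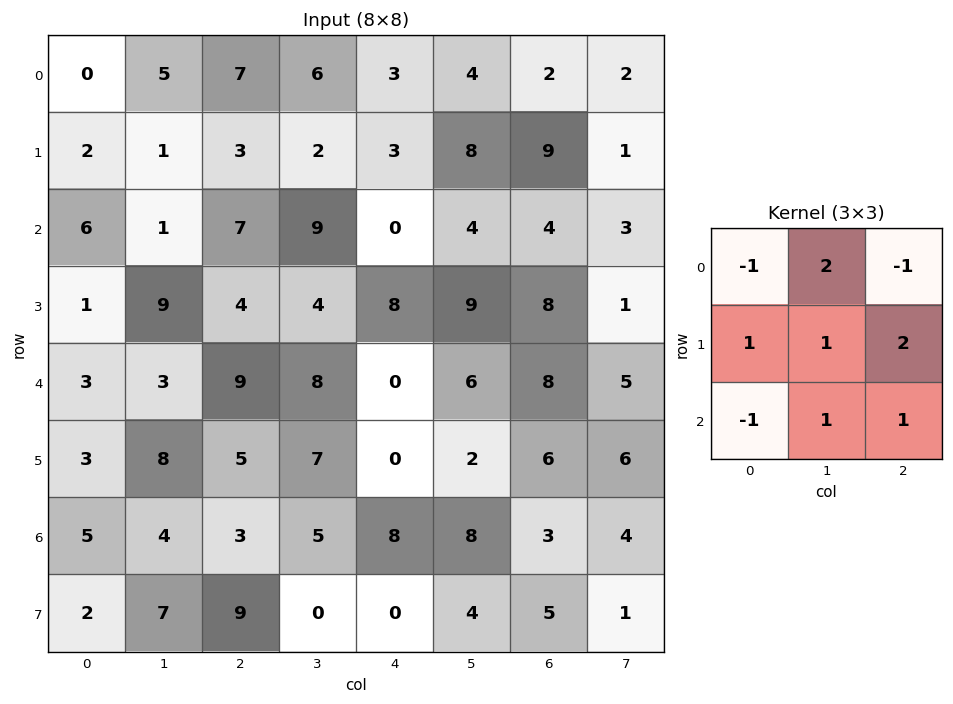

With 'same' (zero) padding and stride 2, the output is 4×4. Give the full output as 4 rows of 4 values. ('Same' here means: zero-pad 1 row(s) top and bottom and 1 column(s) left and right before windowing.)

Output[0,0]: The receptive field on the zero-padded input at this output position is [0 0 0 / 0 0 5 / 0 2 1]. Elementwise product with the kernel and sum: 0·-1 + 0·2 + 0·-1 + 0·1 + 0·1 + 5·2 + 0·-1 + 2·1 + 1·1.
Output[0,1]: The receptive field on the zero-padded input at this output position is [0 0 0 / 5 7 6 / 1 3 2]. Elementwise product with the kernel and sum: 0·-1 + 0·2 + 0·-1 + 5·1 + 7·1 + 6·2 + 1·-1 + 3·1 + 2·1.

13 28 26 12
21 28 26 23
13 27 18 40
20 14 24 25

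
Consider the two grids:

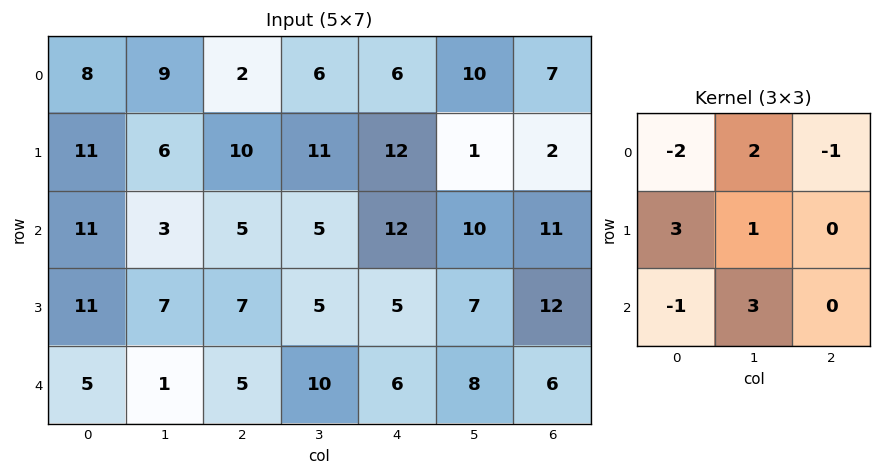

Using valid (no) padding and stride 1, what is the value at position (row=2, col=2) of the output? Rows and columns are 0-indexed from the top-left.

39

The receptive field on the input at this output position is [5 5 12 / 7 5 5 / 5 10 6]. Elementwise product with the kernel and sum: 5·-2 + 5·2 + 12·-1 + 7·3 + 5·1 + 5·-1 + 10·3.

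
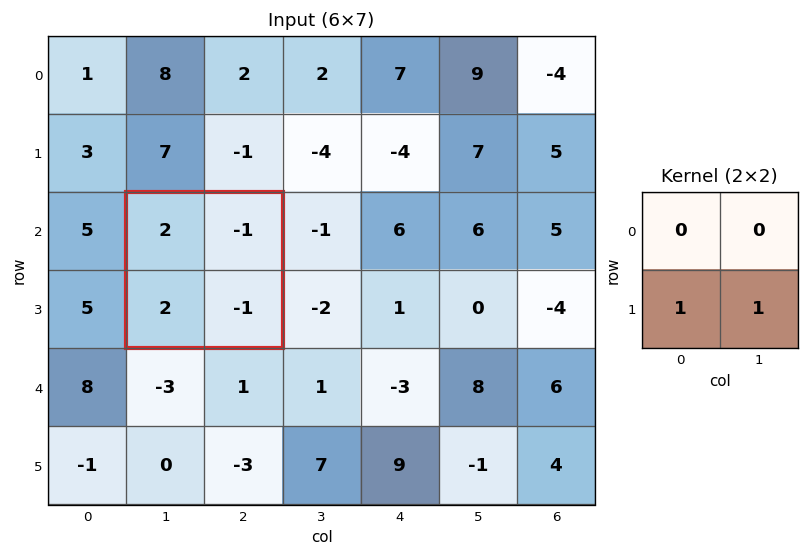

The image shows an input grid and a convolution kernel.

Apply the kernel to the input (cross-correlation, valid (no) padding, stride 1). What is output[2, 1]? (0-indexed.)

The receptive field on the input at this output position is [2 -1 / 2 -1]. Elementwise product with the kernel and sum: 2·1 + -1·1.

1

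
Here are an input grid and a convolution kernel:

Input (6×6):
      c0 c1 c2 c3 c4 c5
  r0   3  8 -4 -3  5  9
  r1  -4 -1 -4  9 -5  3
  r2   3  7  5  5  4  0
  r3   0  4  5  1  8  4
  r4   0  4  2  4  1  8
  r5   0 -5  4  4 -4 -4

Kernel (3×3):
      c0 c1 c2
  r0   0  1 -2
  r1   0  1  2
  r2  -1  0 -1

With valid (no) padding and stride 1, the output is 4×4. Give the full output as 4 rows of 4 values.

Output[0,0]: The receptive field on the input at this output position is [3 8 -4 / -4 -1 -4 / 3 7 5]. Elementwise product with the kernel and sum: 8·1 + -4·-2 + -1·1 + -4·2 + 3·-1 + 5·-1.

-1 4 -23 -17
19 -12 19 -12
9 -6 11 8
-2 14 -9 17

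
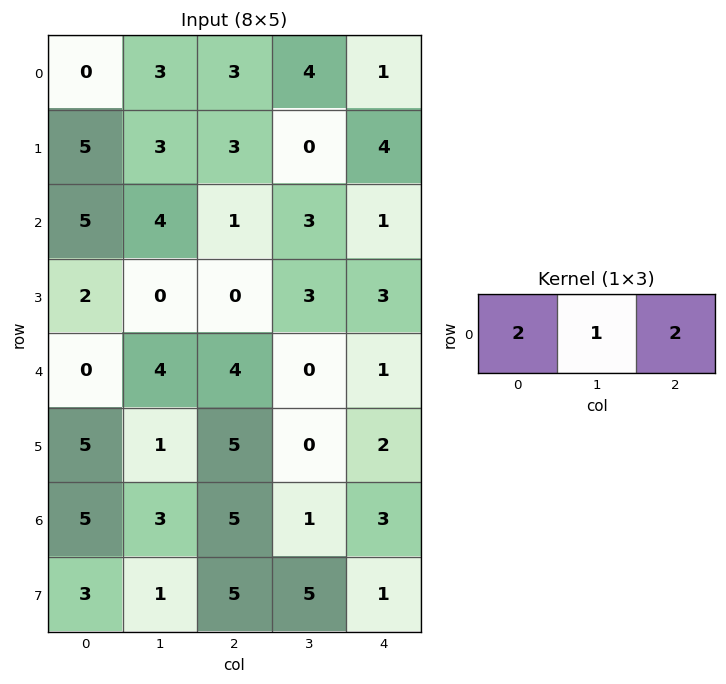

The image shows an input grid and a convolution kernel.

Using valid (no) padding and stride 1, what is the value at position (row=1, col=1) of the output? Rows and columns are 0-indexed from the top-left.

9

The receptive field on the input at this output position is [3 3 0]. Elementwise product with the kernel and sum: 3·2 + 3·1 + 0·2.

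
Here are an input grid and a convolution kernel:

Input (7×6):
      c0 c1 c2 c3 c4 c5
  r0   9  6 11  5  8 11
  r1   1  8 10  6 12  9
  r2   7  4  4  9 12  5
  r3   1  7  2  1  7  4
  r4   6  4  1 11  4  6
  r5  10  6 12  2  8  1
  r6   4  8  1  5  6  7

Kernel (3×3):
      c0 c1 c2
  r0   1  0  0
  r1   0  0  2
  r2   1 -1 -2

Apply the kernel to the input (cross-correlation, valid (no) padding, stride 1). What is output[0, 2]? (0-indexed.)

The receptive field on the input at this output position is [11 5 8 / 10 6 12 / 4 9 12]. Elementwise product with the kernel and sum: 11·1 + 12·2 + 4·1 + 9·-1 + 12·-2.

6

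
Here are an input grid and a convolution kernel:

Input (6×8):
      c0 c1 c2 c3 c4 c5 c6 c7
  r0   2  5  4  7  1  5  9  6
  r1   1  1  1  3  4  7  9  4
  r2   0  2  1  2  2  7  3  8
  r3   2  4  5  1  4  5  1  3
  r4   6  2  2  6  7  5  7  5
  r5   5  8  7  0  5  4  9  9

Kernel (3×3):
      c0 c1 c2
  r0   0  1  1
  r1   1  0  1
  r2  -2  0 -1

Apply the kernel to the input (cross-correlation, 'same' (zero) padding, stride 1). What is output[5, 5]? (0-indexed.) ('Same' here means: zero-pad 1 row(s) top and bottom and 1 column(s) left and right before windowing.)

26

The receptive field on the zero-padded input at this output position is [7 5 7 / 5 4 9 / 0 0 0]. Elementwise product with the kernel and sum: 5·1 + 7·1 + 5·1 + 9·1 + 0·-2 + 0·-1.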